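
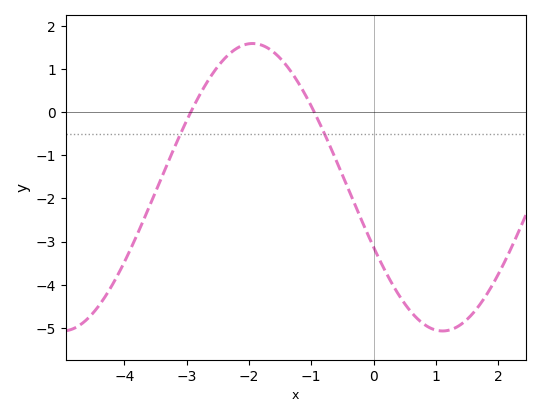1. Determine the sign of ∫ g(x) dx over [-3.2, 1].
negative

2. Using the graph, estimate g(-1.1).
0.4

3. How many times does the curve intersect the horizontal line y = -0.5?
2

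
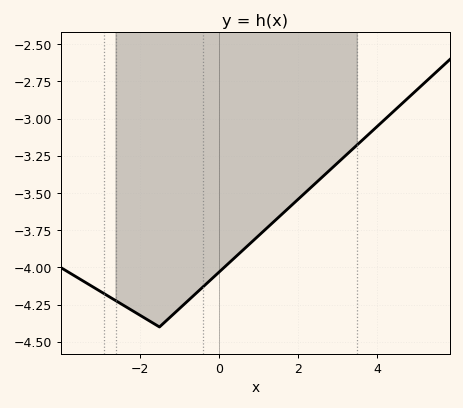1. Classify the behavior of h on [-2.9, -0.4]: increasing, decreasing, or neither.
neither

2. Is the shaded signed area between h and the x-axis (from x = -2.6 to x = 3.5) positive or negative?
negative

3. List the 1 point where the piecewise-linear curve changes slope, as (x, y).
(-1.5, -4.4)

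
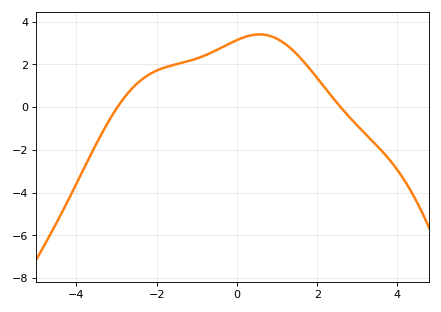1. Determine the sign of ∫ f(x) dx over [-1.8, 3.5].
positive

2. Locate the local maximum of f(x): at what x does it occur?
0.6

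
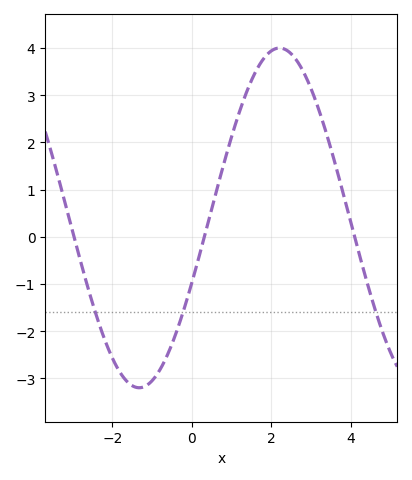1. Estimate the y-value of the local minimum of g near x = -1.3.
-3.2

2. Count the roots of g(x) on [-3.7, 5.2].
3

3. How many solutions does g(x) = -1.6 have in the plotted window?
3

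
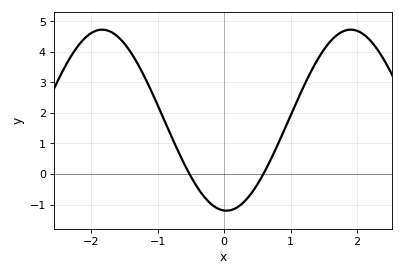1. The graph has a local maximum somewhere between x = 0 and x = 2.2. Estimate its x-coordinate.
1.91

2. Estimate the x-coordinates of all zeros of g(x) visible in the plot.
-0.52, 0.592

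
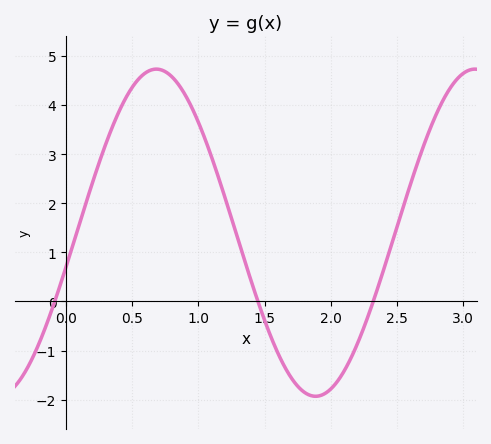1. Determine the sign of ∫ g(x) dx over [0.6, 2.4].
positive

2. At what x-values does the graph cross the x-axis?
-0.086, 1.45, 2.32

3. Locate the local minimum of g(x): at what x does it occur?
1.88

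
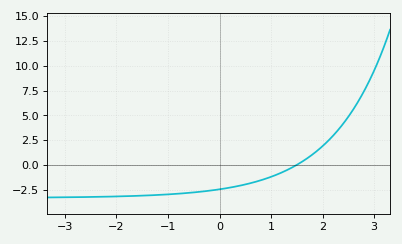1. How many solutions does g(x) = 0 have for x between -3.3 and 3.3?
1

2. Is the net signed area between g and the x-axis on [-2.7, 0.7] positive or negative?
negative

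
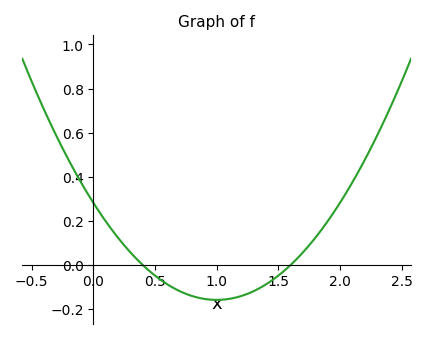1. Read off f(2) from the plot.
0.282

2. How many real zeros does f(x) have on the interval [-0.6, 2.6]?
2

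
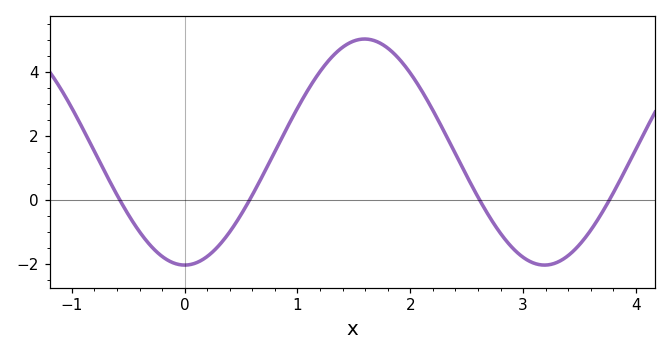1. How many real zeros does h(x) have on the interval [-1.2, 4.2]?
4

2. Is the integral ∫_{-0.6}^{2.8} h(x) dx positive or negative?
positive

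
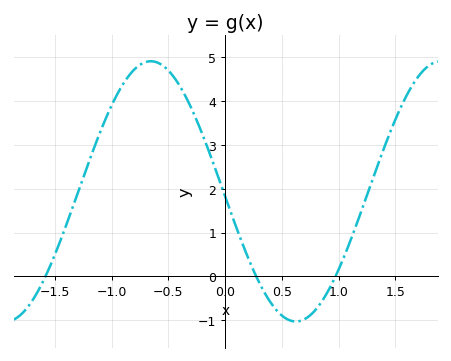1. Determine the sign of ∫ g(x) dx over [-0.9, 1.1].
positive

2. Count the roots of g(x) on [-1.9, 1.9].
3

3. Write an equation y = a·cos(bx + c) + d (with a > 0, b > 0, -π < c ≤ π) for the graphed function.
y = 2.97cos(2.5x + 1.6) + 1.94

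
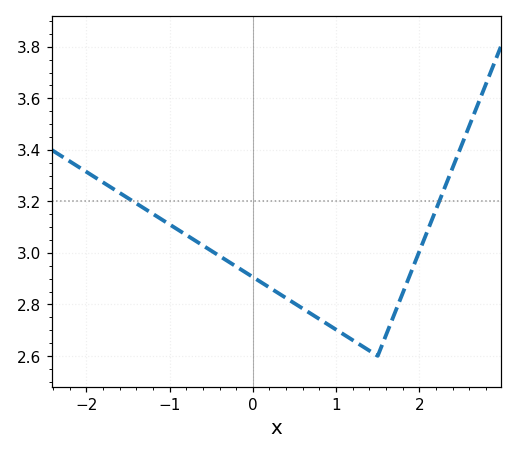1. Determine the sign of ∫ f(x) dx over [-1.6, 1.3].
positive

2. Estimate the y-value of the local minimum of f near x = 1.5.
2.6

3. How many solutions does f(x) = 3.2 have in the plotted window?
2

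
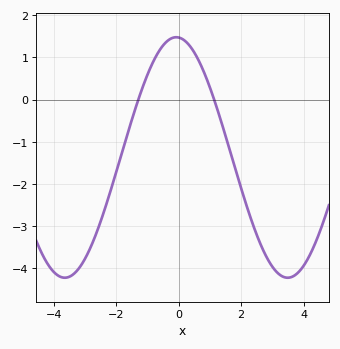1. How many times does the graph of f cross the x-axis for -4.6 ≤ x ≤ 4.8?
2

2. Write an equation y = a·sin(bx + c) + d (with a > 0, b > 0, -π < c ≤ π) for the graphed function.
y = 2.85sin(0.88x + 1.64) - 1.37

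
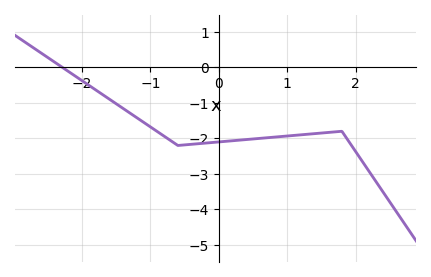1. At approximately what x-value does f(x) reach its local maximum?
1.8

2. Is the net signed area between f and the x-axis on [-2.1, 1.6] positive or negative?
negative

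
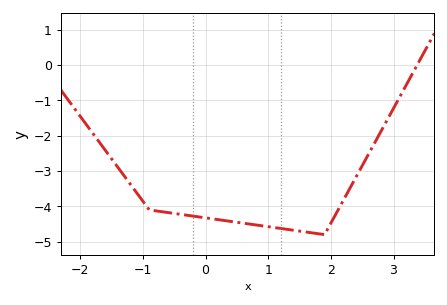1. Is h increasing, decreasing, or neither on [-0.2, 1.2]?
decreasing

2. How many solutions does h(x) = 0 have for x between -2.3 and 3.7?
1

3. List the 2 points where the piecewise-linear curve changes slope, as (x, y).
(-0.9, -4.1); (1.9, -4.8)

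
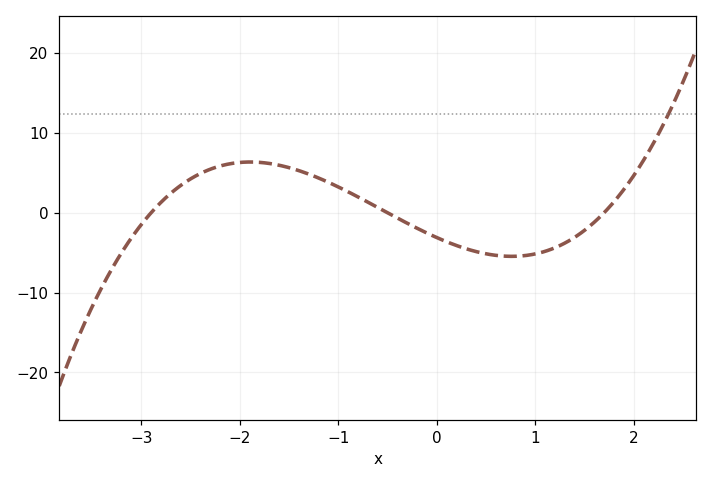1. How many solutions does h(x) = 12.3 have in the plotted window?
1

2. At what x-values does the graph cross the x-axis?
-2.9, -0.5, 1.7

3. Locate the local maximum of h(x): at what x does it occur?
-1.89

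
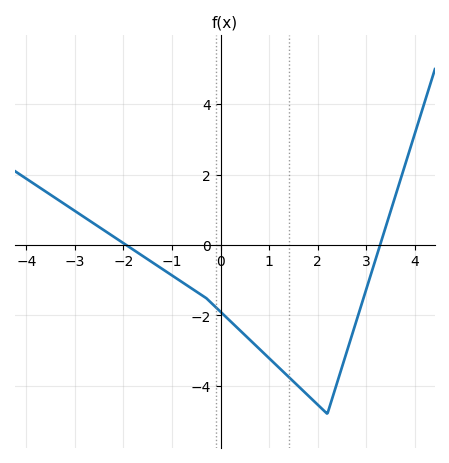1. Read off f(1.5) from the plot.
-3.88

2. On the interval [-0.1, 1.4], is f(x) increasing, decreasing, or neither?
decreasing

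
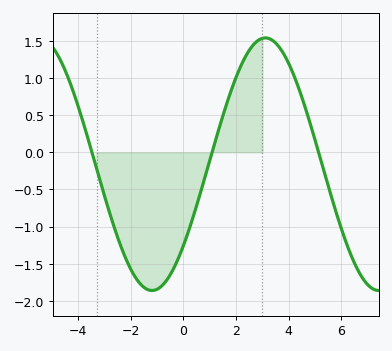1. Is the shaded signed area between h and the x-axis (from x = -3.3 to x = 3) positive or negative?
negative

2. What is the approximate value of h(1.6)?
0.6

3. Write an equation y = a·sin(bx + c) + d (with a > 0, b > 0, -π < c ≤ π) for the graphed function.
y = 1.7sin(0.73x - 0.7) - 0.16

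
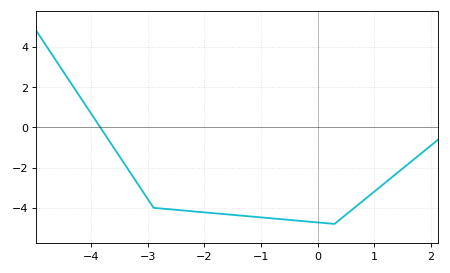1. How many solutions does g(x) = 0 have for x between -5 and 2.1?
1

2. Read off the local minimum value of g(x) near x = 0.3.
-4.8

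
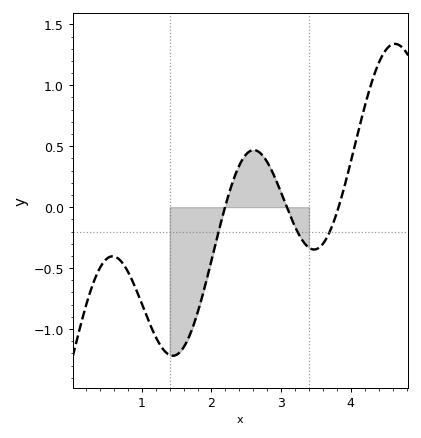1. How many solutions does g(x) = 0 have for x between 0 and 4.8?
3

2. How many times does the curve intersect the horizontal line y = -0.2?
3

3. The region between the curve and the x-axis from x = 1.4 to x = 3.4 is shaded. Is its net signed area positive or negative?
negative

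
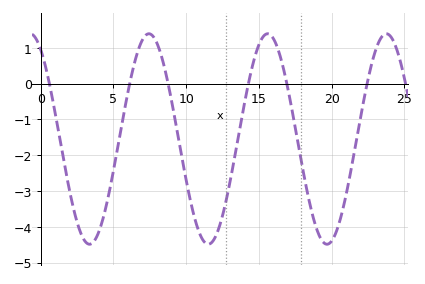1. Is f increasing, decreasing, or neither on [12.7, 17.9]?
neither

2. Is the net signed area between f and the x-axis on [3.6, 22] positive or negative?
negative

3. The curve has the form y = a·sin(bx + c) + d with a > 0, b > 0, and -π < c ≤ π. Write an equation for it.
y = 2.94sin(0.77x + 2.1) - 1.55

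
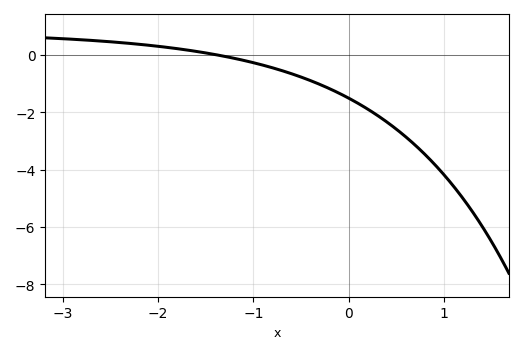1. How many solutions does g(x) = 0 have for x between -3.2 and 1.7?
1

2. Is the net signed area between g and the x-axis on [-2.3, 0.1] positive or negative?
negative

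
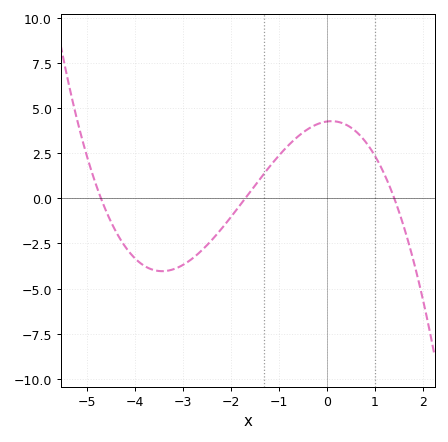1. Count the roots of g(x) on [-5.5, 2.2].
3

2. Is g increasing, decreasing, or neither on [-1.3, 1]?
neither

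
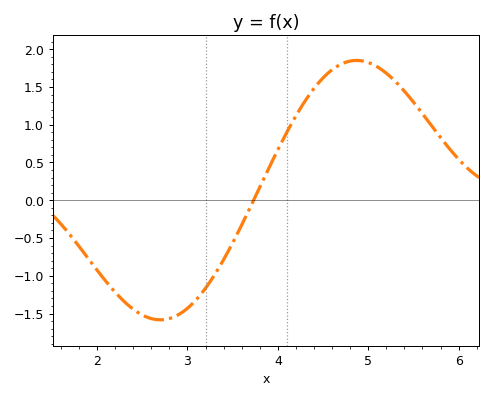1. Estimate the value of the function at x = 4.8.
1.85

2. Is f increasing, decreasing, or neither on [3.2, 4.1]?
increasing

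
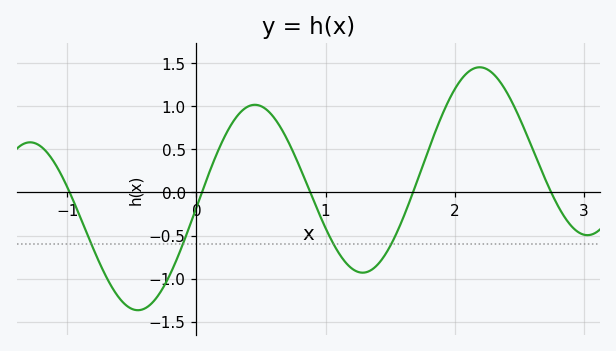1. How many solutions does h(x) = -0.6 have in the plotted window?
4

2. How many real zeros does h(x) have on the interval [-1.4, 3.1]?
5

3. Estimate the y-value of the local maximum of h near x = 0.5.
1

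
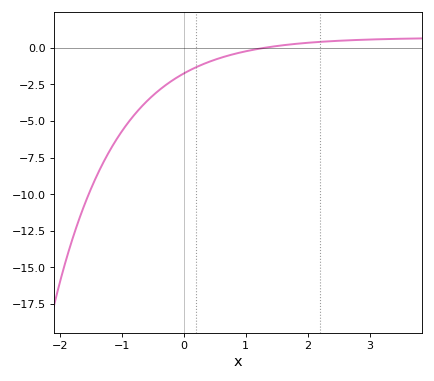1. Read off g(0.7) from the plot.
-0.5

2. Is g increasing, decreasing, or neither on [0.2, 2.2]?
increasing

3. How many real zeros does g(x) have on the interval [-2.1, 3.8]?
1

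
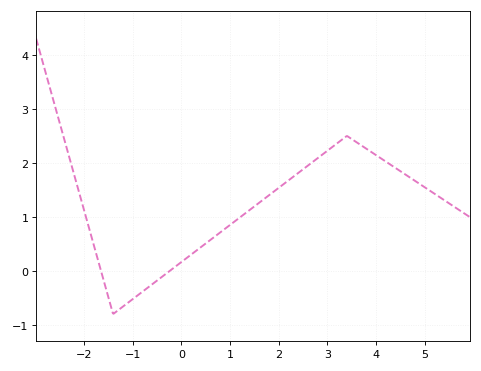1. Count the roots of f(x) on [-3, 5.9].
2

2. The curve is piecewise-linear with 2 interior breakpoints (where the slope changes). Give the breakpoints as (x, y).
(-1.4, -0.8); (3.4, 2.5)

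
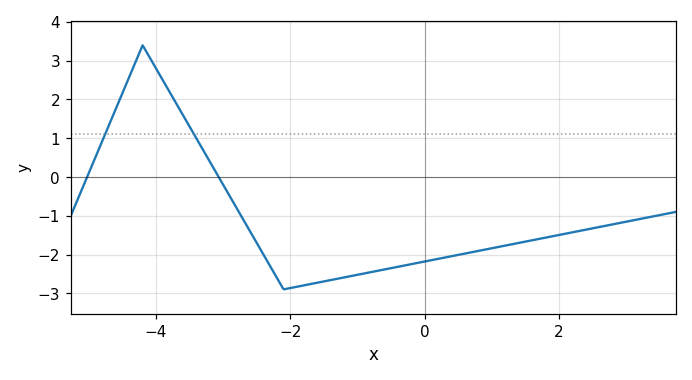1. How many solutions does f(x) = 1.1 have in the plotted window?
2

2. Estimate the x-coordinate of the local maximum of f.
-4.2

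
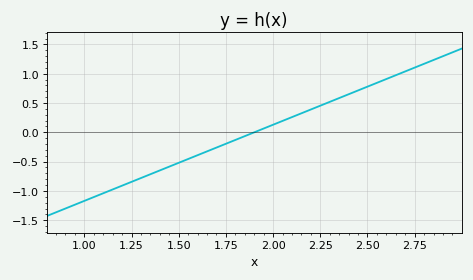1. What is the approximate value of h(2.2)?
0.39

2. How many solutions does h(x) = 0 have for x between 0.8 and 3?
1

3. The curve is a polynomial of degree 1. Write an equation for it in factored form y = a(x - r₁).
y = 1.3(x - 1.9)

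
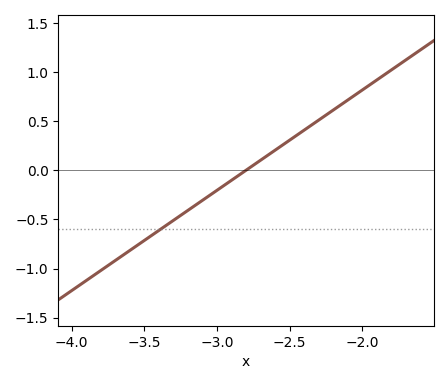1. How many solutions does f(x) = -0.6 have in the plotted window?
1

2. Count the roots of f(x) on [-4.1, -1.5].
1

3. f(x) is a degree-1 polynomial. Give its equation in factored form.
y = 1.02(x + 2.8)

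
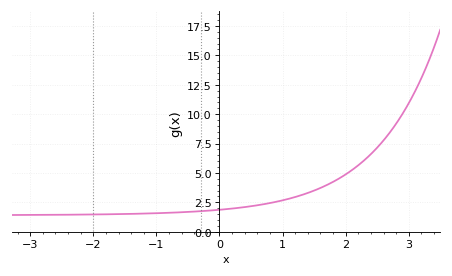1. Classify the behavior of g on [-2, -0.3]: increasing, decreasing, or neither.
increasing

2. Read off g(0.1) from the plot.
2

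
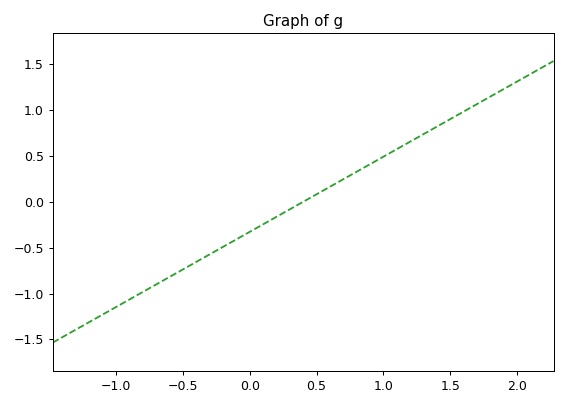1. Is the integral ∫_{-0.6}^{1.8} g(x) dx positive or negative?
positive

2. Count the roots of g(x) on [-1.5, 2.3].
1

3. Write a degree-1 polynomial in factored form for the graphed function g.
y = 0.82(x - 0.4)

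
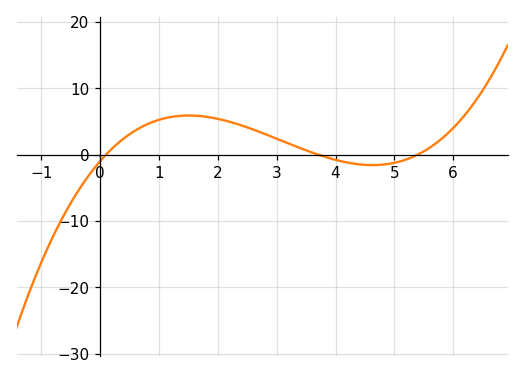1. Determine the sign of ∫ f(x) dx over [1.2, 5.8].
positive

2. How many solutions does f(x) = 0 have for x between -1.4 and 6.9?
3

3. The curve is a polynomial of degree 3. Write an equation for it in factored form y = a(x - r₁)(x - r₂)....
y = 0.49(x - 0.1)(x - 3.7)(x - 5.4)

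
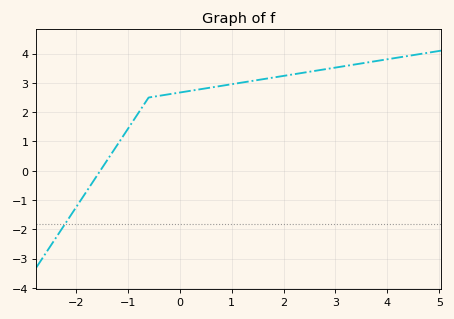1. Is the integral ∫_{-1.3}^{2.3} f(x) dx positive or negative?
positive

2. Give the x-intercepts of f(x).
-1.6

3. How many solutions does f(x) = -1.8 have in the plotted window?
1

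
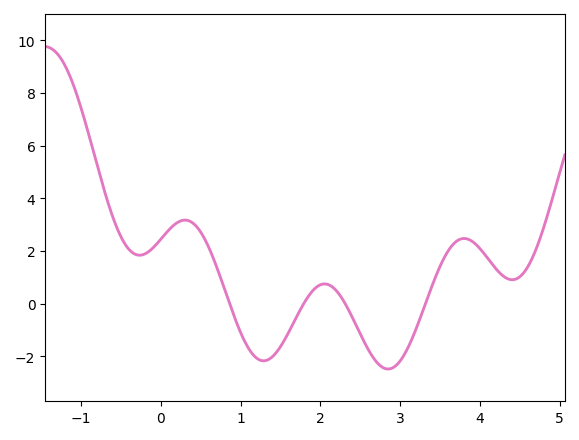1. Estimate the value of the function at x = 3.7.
2.4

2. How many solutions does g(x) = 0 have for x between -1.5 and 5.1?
4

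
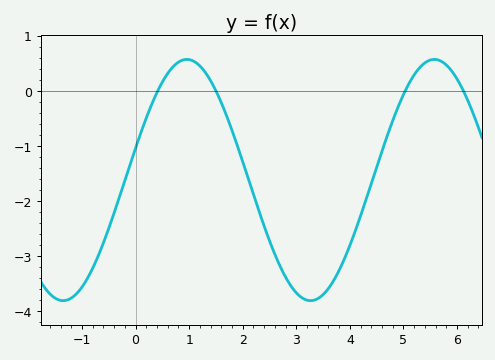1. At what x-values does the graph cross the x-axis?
0.4, 1.4, 5, 6.2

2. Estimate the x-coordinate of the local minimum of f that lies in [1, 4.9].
3.2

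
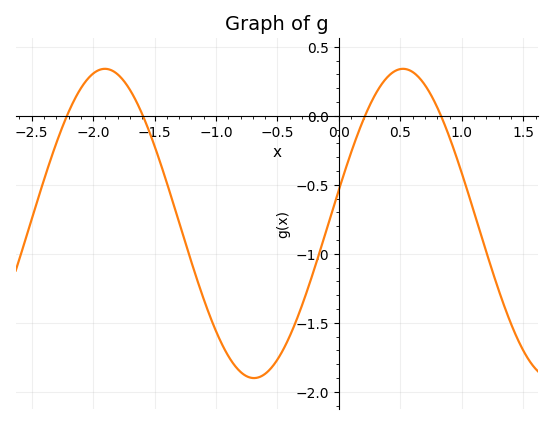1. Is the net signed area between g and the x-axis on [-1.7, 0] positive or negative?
negative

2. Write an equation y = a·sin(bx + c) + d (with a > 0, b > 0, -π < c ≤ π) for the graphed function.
y = 1.12sin(2.59x + 0.22) - 0.78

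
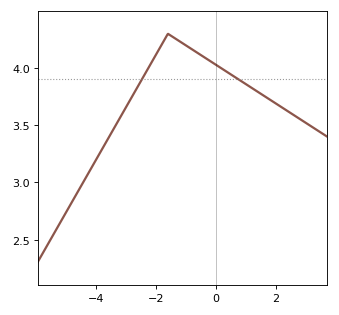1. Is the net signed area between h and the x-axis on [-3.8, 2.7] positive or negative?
positive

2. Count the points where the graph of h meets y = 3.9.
2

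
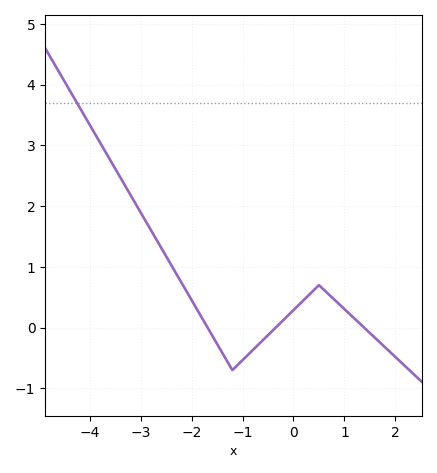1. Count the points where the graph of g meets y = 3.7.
1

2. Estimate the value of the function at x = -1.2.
-0.7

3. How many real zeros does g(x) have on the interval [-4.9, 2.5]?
3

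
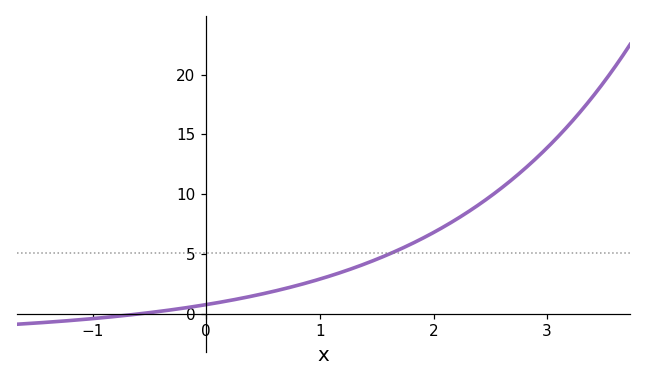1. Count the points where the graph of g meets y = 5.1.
1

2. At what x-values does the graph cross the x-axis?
-0.6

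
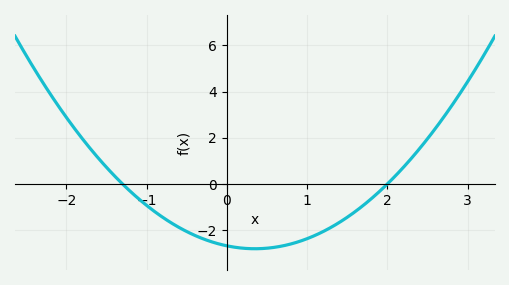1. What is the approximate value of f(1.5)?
-1.44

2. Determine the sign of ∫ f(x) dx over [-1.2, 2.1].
negative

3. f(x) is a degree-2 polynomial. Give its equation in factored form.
y = 1.03(x + 1.3)(x - 2)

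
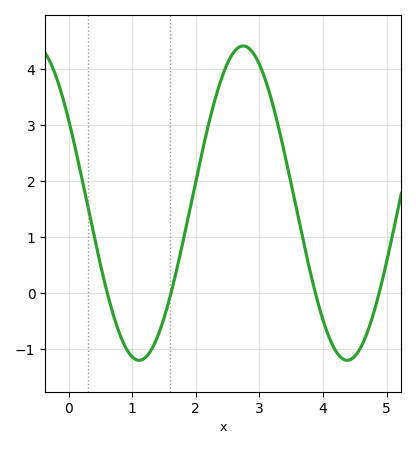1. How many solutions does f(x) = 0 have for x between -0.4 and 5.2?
4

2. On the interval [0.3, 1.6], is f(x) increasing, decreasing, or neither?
neither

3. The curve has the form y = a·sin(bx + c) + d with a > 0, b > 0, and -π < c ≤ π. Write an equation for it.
y = 2.81sin(1.92x + 2.58) + 1.6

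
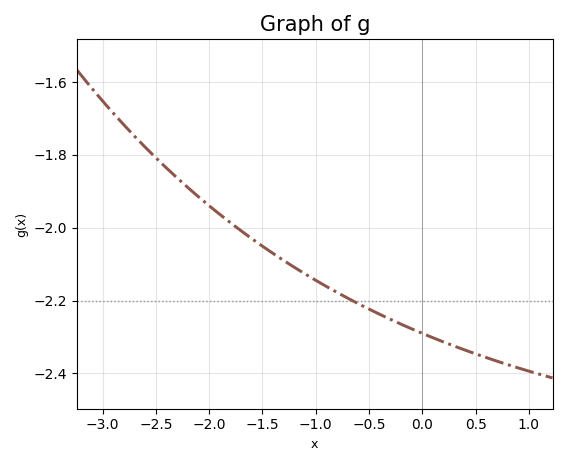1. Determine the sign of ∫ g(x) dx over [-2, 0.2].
negative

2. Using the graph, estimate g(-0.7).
-2.2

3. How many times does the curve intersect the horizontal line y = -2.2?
1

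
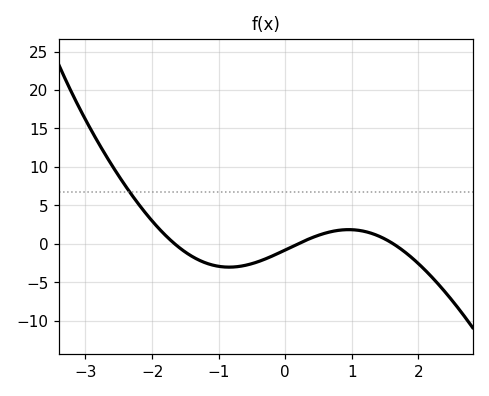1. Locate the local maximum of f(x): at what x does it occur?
1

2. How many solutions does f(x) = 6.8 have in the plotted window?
1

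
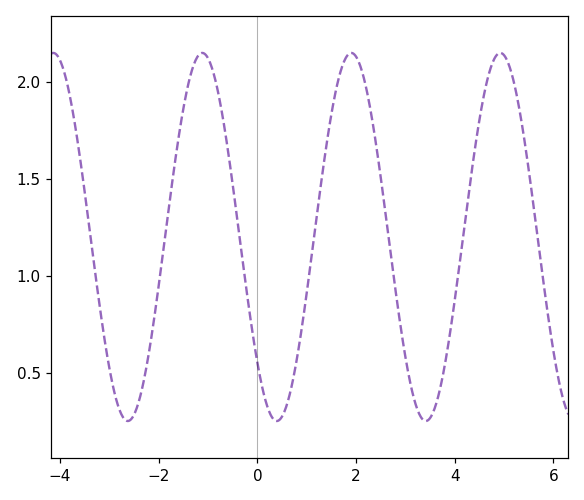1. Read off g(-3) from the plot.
0.5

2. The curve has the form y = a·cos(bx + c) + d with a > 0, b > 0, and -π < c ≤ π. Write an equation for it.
y = 0.95cos(2.1x + 2.3) + 1.2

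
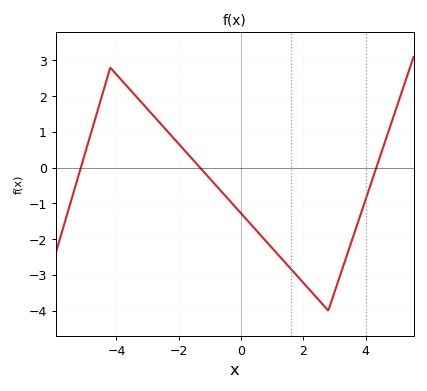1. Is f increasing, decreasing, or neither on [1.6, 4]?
neither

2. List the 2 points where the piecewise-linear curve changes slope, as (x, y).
(-4.2, 2.8); (2.8, -4)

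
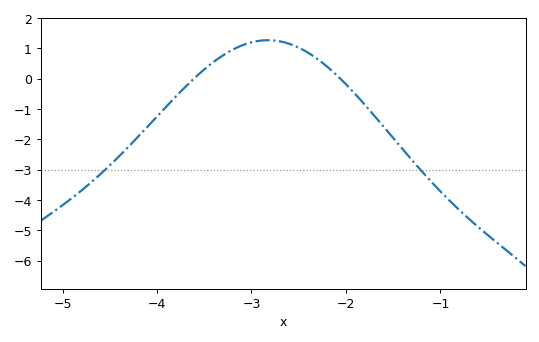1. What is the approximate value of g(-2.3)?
0.639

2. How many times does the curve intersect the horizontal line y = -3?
2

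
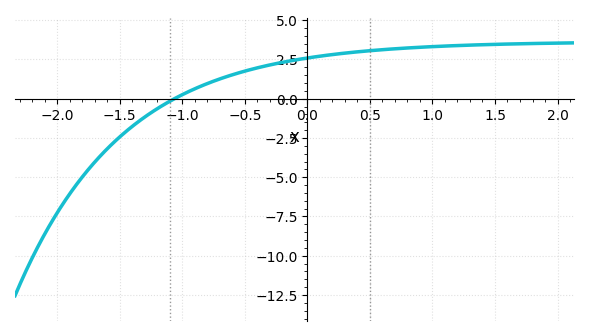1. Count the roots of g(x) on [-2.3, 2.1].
1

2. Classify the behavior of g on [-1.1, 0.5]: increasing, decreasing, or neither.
increasing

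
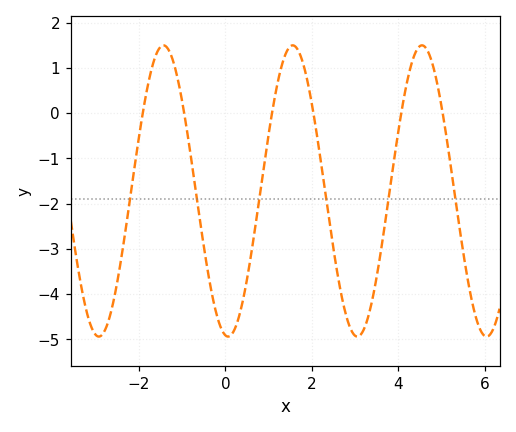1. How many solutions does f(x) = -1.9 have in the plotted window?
6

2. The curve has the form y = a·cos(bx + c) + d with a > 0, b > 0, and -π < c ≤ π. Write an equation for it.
y = 3.22cos(2.1x + 3.01) - 1.72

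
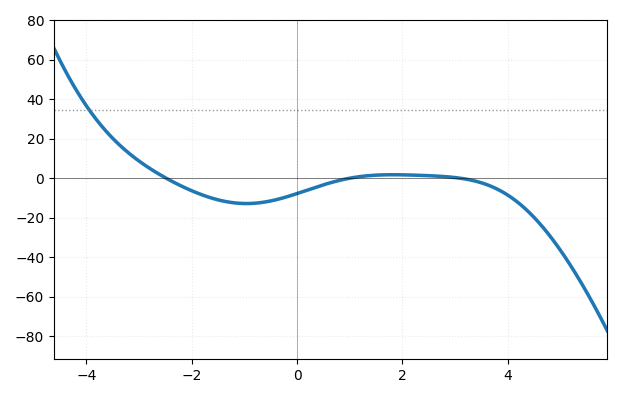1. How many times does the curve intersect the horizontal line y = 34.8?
1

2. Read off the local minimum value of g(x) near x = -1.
-12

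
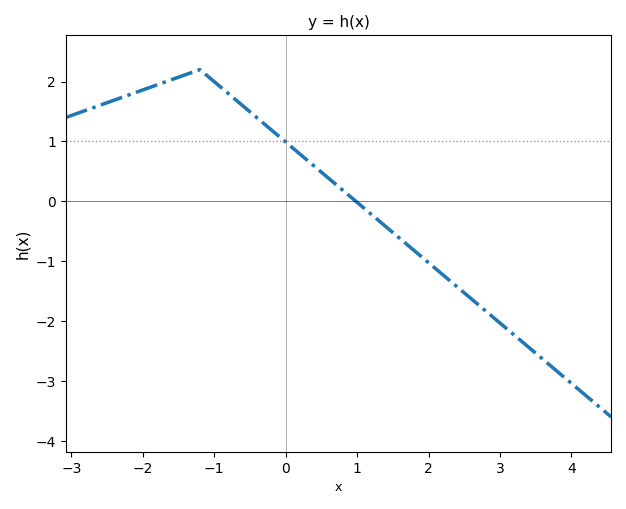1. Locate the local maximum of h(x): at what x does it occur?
-1.2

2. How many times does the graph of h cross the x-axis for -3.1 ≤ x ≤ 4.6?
1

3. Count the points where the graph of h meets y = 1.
1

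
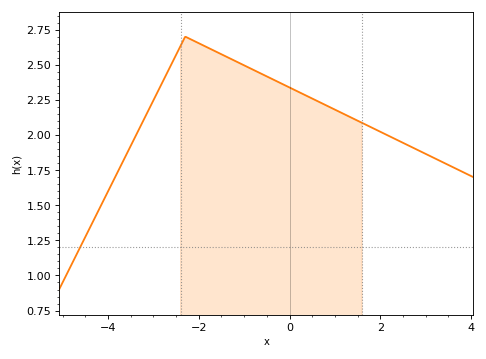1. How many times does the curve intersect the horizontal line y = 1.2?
1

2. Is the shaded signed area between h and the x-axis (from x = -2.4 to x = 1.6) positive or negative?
positive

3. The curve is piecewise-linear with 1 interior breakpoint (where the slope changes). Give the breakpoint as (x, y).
(-2.3, 2.7)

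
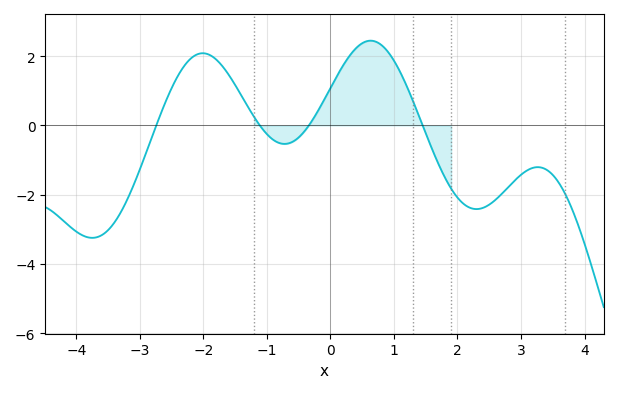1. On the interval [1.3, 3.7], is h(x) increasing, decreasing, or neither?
neither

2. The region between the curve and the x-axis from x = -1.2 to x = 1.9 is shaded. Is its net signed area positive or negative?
positive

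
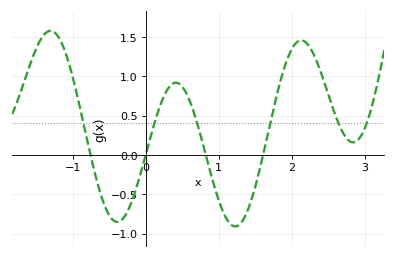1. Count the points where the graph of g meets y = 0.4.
6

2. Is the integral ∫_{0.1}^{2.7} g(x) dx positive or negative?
positive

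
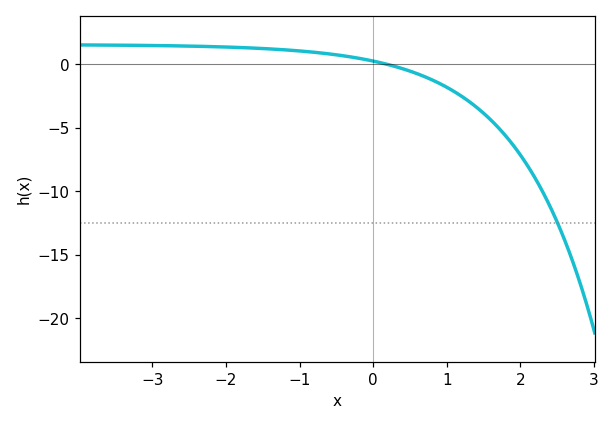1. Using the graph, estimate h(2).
-7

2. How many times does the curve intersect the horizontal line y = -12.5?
1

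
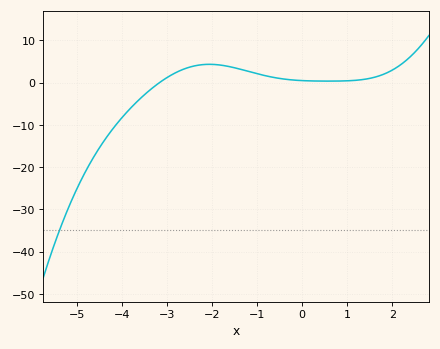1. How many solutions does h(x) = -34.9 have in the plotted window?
1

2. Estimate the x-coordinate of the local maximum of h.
-2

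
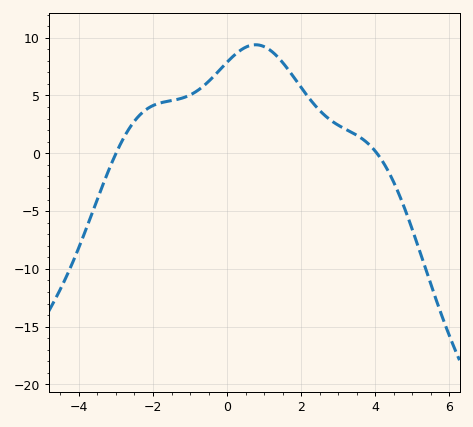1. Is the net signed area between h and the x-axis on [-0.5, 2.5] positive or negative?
positive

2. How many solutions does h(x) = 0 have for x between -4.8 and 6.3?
2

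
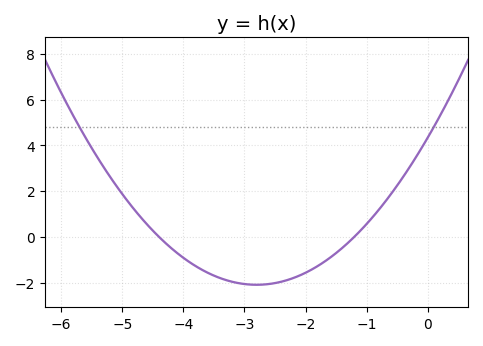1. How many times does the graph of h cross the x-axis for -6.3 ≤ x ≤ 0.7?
2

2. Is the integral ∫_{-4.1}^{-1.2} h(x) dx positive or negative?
negative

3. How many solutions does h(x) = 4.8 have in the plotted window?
2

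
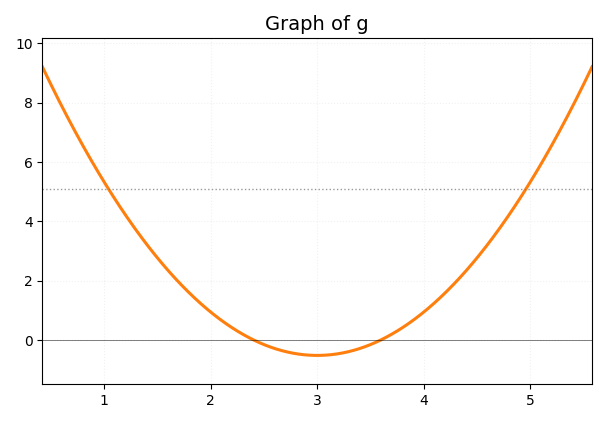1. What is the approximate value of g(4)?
1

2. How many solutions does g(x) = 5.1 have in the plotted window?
2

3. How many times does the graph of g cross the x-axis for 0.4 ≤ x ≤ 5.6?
2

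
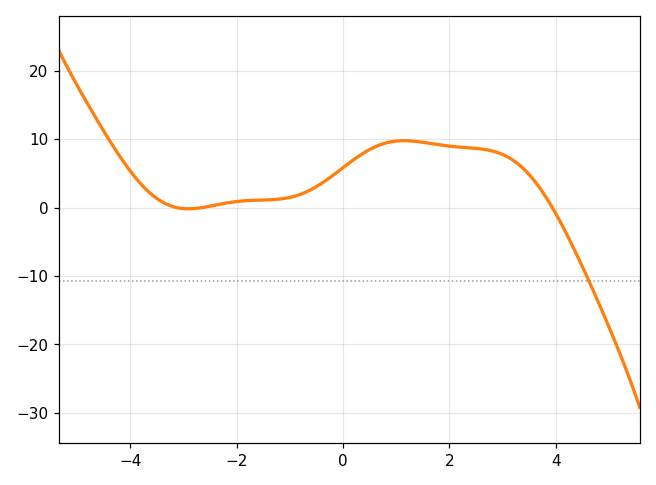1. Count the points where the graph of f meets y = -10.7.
1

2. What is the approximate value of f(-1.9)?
0.951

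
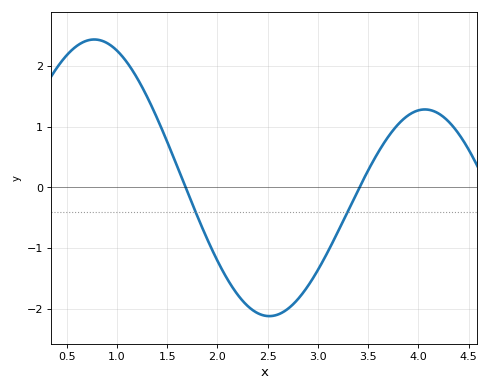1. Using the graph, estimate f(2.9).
-1.6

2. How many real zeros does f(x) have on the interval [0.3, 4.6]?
2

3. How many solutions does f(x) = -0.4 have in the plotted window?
2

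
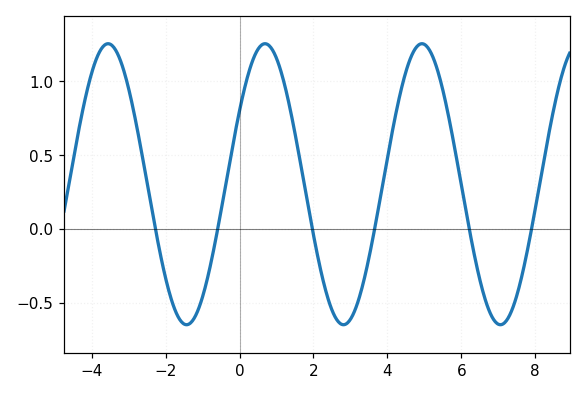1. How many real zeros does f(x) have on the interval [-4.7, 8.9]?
6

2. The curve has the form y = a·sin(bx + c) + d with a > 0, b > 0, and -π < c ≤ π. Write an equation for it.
y = 0.95sin(1.48x + 0.552) + 0.3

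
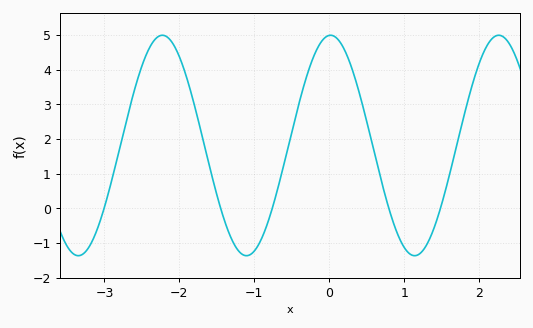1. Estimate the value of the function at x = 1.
-1.13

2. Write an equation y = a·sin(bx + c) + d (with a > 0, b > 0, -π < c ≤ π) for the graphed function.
y = 3.18sin(2.8x + 1.52) + 1.81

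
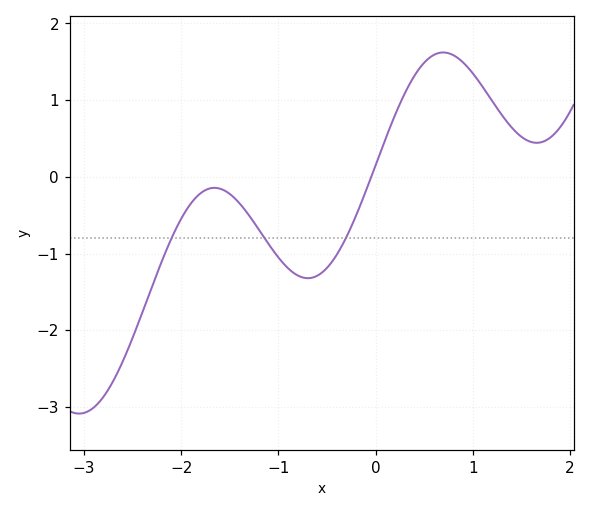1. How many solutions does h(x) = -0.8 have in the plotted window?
3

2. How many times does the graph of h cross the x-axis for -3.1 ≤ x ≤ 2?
1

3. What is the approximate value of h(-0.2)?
-0.5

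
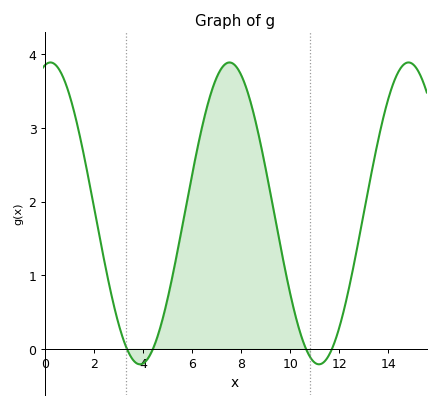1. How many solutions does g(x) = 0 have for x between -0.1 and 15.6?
4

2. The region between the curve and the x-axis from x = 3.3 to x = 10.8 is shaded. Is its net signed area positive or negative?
positive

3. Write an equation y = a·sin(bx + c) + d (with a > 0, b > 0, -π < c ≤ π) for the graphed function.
y = 2.05sin(0.86x + 1.39) + 1.84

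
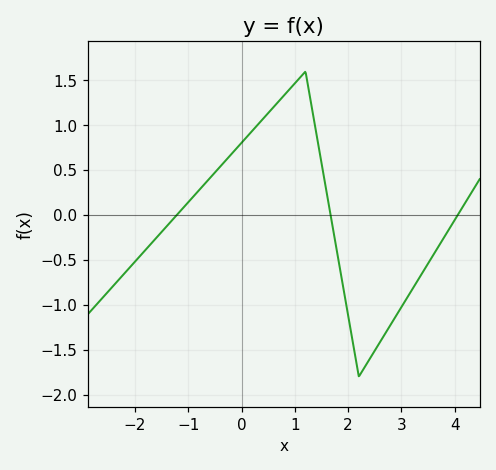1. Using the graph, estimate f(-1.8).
-0.4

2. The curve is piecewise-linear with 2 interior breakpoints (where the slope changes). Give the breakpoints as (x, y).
(1.2, 1.6); (2.2, -1.8)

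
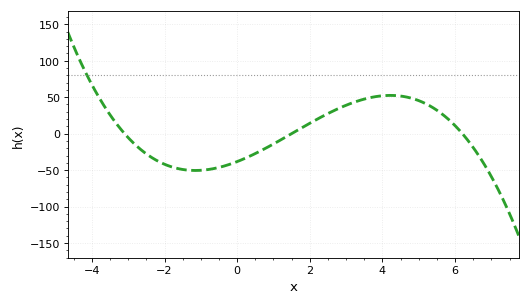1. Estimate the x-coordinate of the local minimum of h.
-1.2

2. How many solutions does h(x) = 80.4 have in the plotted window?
1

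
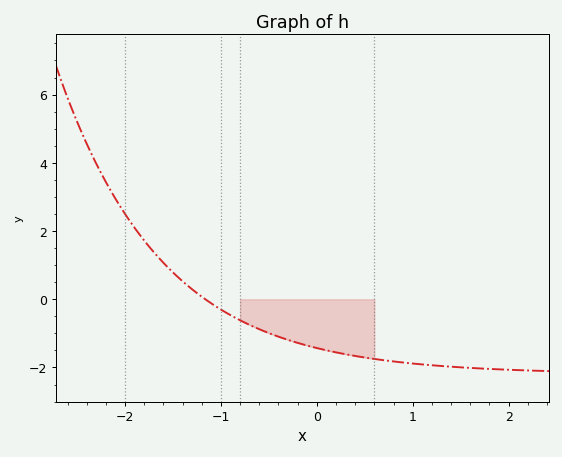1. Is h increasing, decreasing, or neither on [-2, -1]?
decreasing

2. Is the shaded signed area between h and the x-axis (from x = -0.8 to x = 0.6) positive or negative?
negative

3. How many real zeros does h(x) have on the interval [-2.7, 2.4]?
1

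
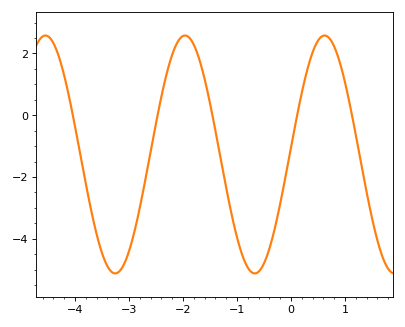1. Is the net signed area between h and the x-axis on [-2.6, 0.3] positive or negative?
negative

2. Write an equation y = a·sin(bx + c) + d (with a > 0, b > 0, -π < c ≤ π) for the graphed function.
y = 3.85sin(2.43x + 0.06) - 1.27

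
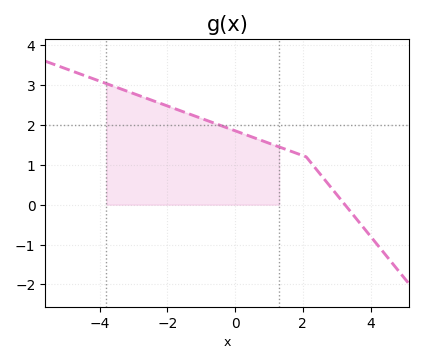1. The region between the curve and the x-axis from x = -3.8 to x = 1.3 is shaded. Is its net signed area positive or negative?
positive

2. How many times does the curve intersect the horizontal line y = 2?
1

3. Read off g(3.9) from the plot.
-0.69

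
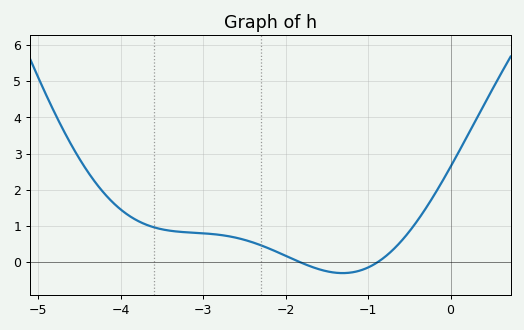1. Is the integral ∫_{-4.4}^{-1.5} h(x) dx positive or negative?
positive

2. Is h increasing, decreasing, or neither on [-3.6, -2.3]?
decreasing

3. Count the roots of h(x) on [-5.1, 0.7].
2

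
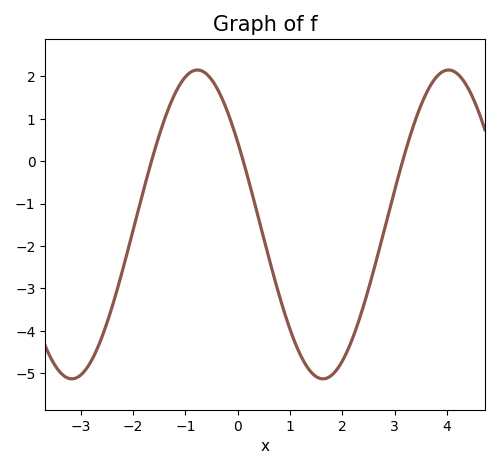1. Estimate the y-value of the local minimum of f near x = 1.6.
-5.1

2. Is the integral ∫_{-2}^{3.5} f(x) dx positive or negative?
negative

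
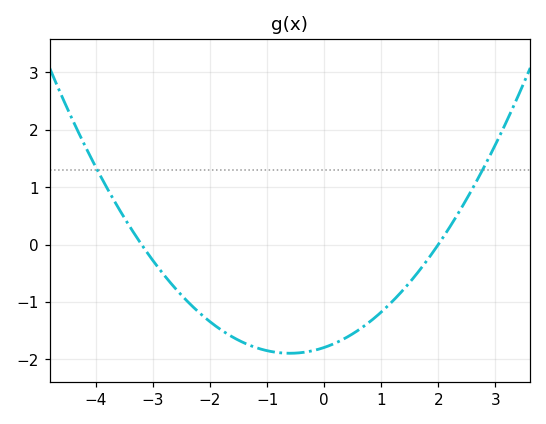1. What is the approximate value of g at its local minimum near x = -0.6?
-1.89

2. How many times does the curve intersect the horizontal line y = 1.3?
2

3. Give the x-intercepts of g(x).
-3.2, 2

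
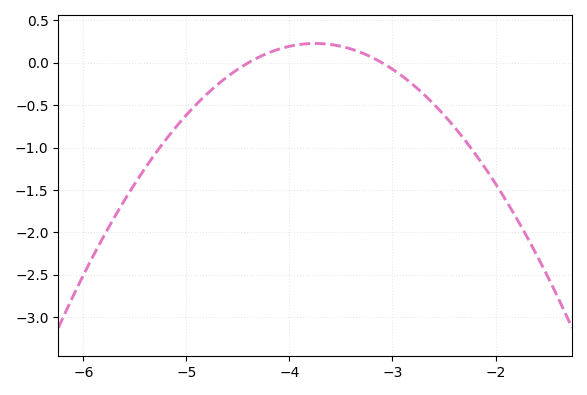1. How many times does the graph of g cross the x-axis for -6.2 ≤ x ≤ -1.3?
2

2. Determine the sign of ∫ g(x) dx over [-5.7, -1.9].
negative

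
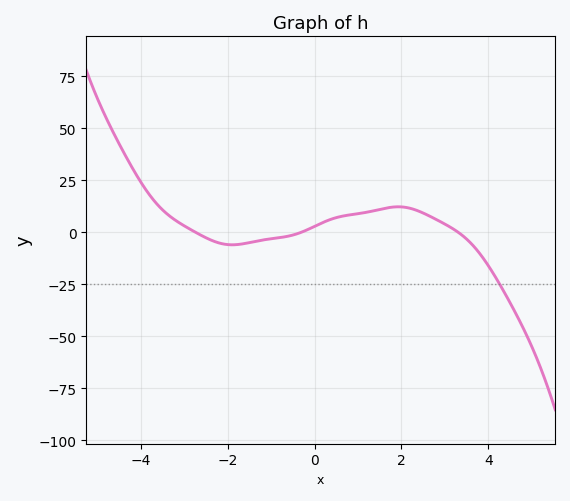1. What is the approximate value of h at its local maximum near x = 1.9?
12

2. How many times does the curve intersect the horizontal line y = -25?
1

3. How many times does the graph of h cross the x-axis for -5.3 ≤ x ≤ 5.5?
3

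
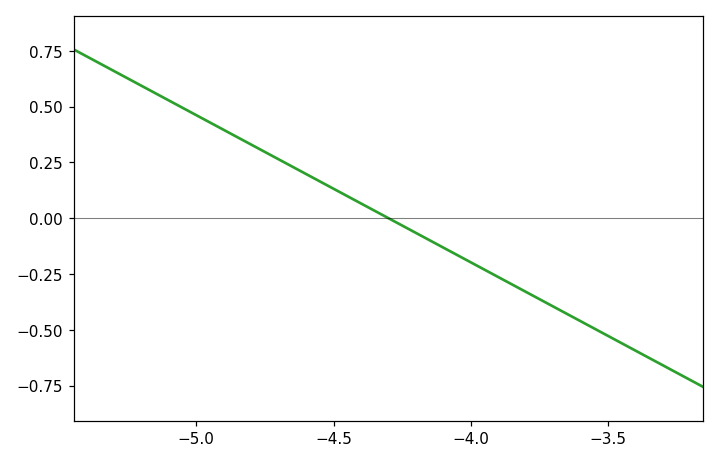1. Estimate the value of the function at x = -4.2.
-0.06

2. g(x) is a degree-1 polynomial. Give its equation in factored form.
y = -0.66(x + 4.3)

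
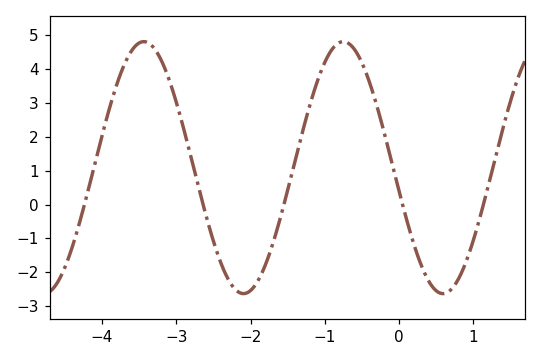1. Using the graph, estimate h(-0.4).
3.62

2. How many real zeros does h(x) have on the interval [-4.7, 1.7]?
5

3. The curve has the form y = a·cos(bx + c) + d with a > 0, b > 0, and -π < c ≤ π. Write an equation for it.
y = 3.72cos(2.34x + 1.76) + 1.09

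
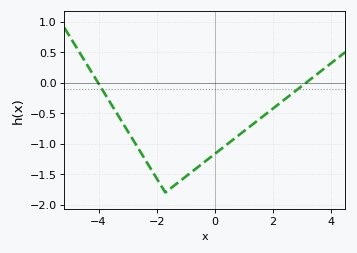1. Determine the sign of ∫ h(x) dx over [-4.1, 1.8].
negative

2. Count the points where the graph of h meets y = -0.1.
2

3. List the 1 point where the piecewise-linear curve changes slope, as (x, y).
(-1.7, -1.8)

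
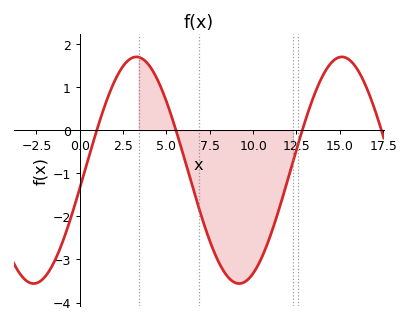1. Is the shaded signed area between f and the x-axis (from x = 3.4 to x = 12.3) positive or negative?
negative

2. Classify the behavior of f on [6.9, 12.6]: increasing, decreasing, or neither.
neither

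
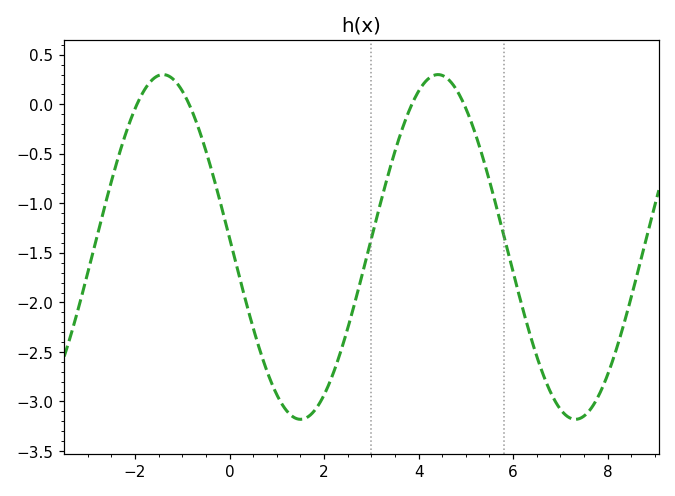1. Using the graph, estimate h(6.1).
-1.88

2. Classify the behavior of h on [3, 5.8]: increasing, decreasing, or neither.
neither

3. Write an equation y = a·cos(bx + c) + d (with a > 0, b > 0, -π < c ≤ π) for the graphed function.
y = 1.74cos(1.08x + 1.52) - 1.44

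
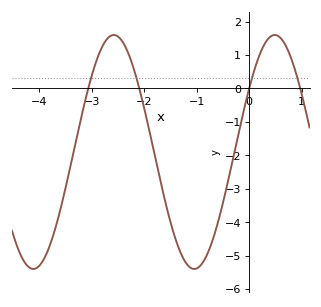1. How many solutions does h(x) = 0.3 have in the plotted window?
4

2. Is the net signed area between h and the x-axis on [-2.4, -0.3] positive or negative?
negative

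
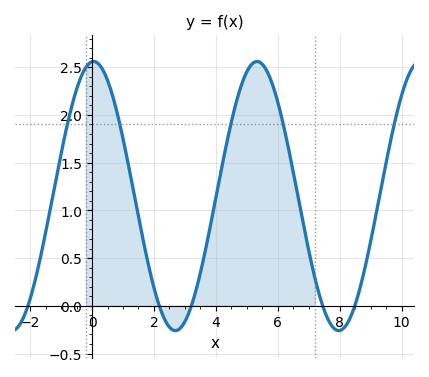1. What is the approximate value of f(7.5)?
-0.05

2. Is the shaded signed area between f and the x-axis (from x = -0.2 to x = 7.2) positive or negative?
positive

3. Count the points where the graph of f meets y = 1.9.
5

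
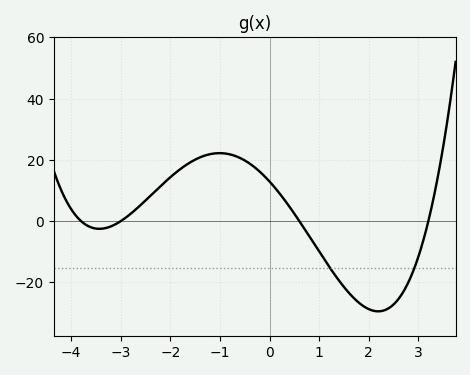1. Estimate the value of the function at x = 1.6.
-23.4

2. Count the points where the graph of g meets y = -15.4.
2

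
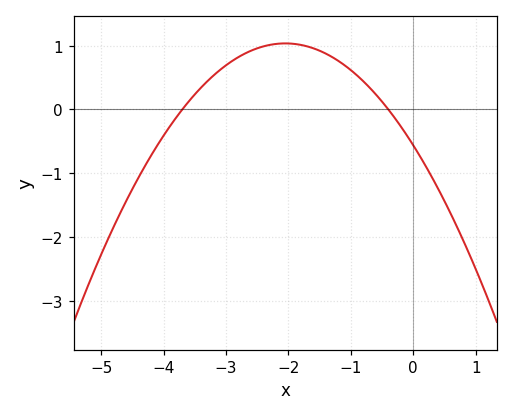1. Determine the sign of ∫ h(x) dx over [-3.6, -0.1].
positive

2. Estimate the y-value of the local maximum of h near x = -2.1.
1.03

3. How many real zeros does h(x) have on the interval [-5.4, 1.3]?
2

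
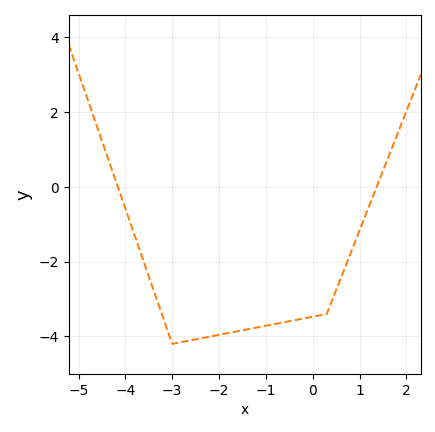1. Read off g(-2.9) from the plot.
-4.18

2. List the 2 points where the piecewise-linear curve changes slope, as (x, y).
(-3, -4.2); (0.3, -3.4)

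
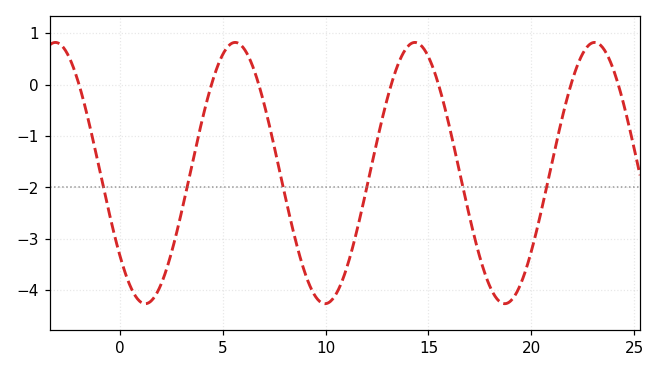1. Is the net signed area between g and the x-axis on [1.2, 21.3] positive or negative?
negative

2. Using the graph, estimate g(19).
-4.2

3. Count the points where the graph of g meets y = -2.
6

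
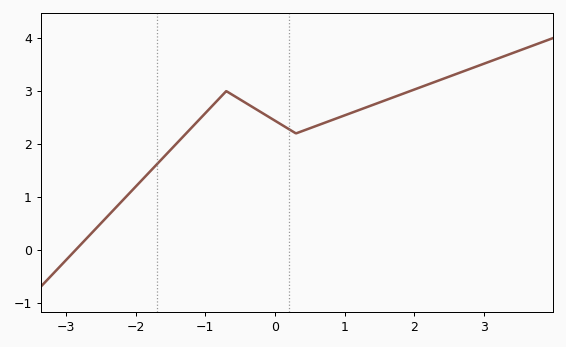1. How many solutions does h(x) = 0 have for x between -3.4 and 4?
1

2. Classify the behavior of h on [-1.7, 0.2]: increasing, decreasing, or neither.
neither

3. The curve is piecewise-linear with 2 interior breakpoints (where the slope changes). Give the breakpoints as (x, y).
(-0.7, 3); (0.3, 2.2)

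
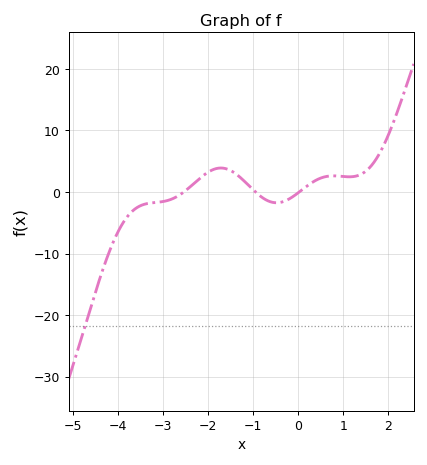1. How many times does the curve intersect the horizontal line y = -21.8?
1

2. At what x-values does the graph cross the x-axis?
-2.53, -0.945, 0.025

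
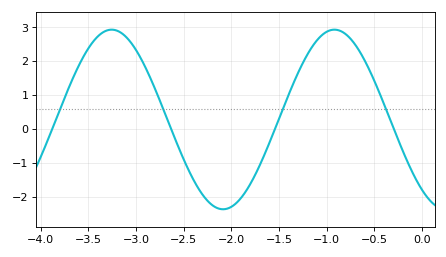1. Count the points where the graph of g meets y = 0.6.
4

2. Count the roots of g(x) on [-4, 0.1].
4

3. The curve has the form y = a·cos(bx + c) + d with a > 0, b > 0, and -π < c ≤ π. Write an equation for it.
y = 2.65cos(2.69x + 2.47) + 0.28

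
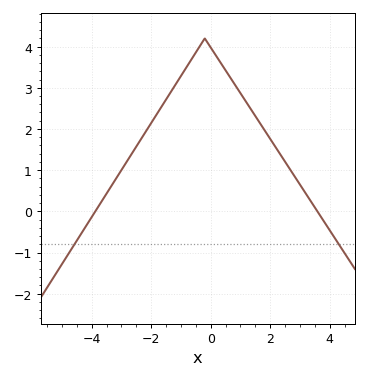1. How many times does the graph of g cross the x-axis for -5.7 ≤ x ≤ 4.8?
2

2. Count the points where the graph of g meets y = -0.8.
2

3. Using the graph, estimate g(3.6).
0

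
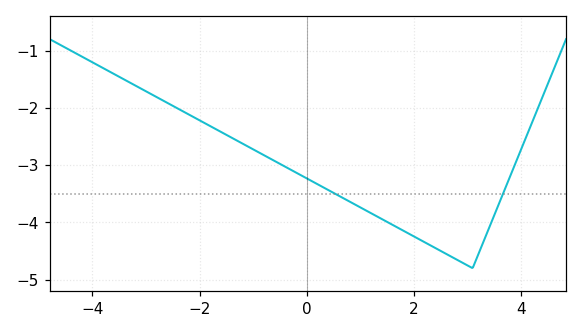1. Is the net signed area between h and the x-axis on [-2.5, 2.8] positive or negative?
negative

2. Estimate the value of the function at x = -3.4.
-1.5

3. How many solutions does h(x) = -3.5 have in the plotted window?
2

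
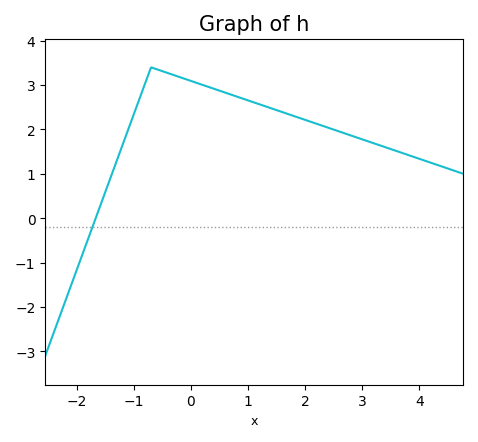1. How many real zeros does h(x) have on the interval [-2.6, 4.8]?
1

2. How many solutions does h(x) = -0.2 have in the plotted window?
1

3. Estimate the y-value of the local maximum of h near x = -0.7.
3.4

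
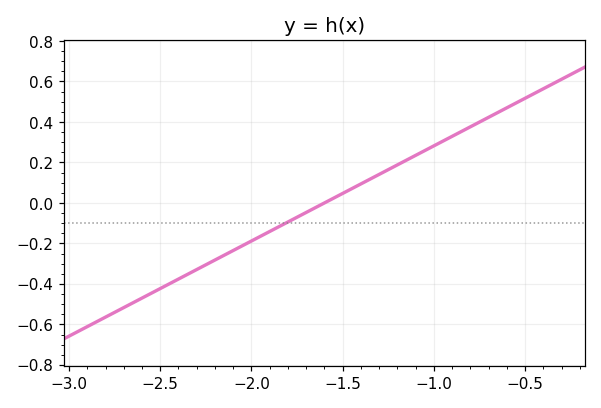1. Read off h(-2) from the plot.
-0.18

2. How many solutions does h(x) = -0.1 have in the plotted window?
1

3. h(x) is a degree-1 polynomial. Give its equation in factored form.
y = 0.47(x + 1.6)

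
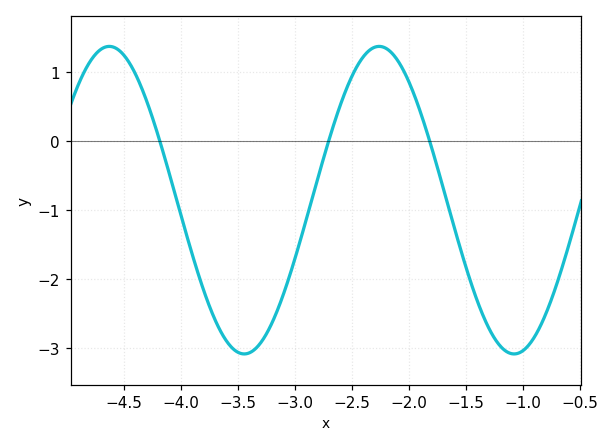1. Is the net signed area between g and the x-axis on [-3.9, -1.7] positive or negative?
negative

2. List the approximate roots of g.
-4.2, -2.7, -1.8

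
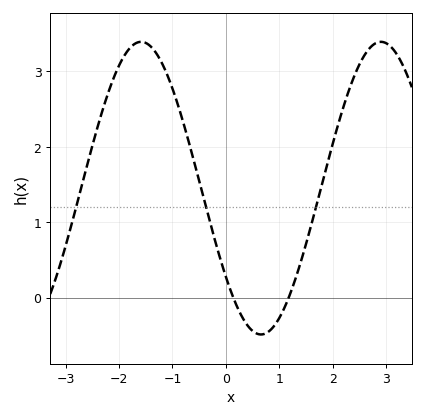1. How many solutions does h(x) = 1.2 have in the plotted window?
3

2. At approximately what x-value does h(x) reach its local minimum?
0.7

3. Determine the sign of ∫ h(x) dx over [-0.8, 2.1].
positive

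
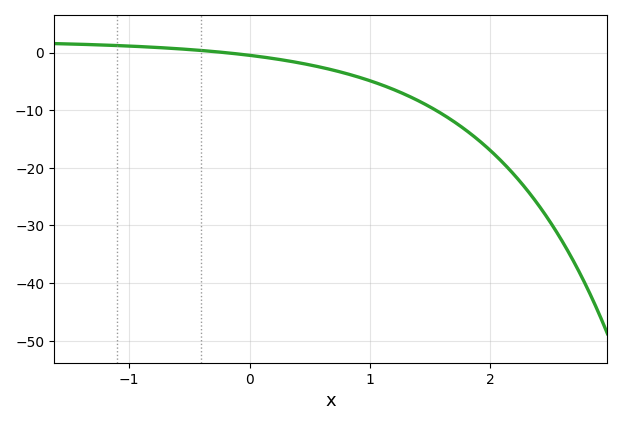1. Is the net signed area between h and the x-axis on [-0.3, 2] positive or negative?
negative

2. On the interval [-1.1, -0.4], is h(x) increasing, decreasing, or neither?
decreasing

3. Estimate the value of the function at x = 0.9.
-4.23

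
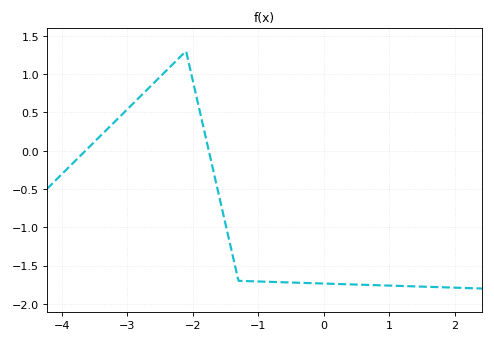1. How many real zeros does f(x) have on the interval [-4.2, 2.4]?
2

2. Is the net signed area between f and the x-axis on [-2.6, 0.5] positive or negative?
negative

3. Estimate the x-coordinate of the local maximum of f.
-2.1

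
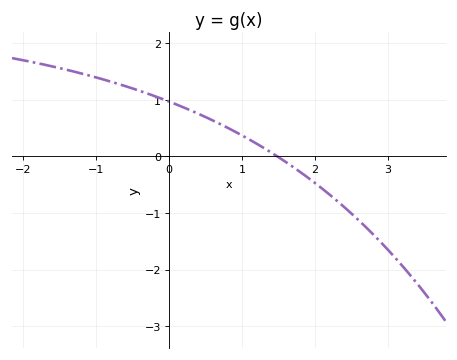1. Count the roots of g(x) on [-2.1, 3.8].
1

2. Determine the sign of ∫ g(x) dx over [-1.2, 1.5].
positive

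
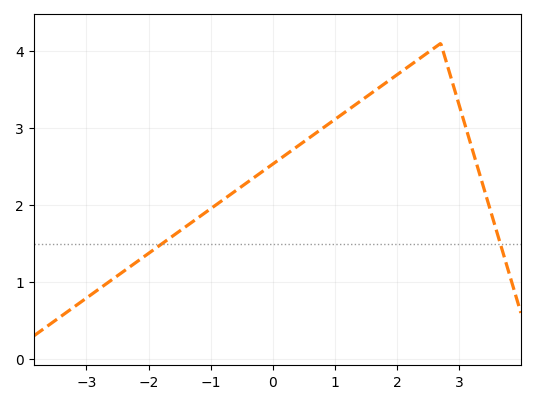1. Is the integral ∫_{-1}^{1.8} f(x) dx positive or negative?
positive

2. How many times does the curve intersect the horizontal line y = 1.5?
2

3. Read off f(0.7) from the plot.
2.9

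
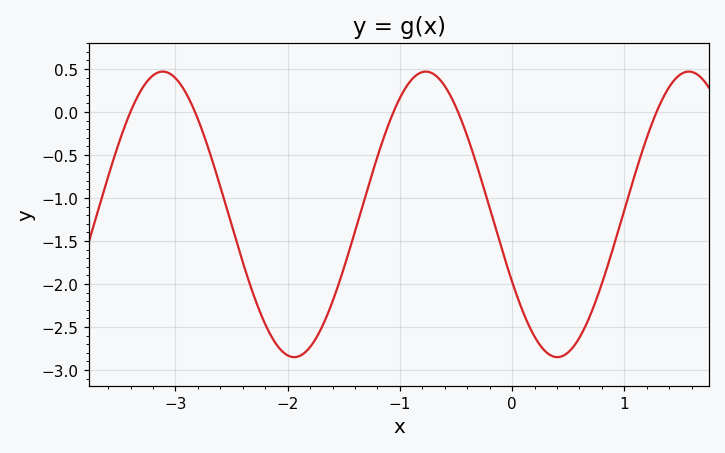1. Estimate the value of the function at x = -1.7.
-2.5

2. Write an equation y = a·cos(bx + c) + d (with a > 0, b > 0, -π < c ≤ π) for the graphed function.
y = 1.66cos(2.7x + 2.1) - 1.19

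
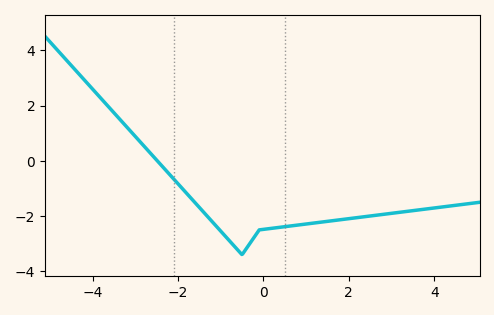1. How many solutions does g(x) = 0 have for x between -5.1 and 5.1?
1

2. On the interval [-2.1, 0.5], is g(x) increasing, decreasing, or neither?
neither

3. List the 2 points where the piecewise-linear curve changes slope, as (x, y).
(-0.5, -3.4); (-0.1, -2.5)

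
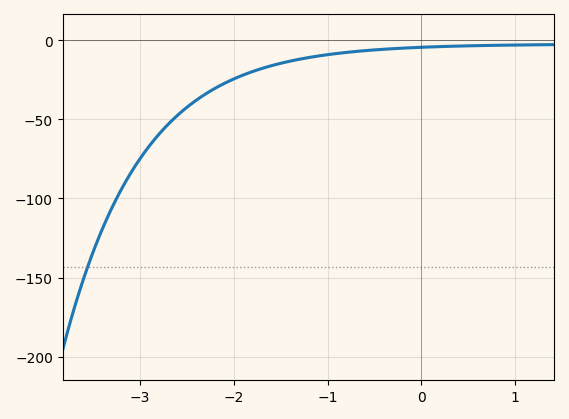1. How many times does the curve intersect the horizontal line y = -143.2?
1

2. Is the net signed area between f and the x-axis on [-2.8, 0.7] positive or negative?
negative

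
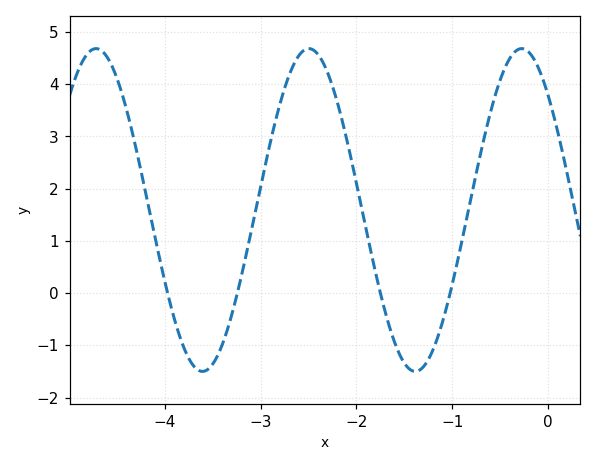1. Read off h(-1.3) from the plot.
-1.41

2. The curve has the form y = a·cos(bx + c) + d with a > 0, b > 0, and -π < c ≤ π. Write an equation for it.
y = 3.09cos(2.83x + 0.782) + 1.59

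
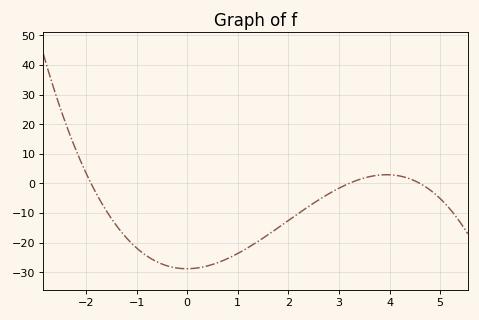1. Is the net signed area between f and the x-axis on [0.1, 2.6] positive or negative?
negative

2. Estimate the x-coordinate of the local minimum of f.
-0.009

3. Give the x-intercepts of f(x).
-1.9, 3.2, 4.6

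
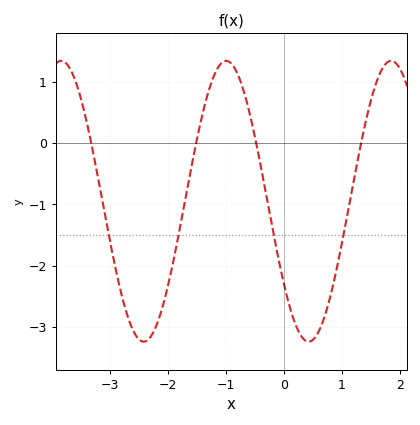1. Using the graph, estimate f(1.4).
0.3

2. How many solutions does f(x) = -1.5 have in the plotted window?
4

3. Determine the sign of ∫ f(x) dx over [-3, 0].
negative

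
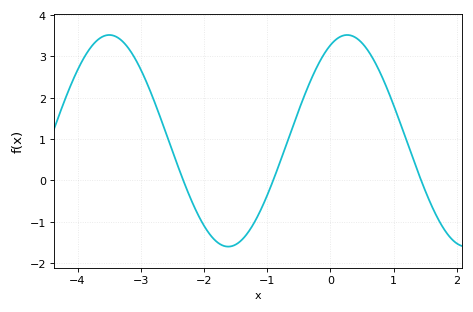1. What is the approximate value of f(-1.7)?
-1.58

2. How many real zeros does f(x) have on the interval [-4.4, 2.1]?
3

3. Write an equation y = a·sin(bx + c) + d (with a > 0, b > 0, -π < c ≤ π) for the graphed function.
y = 2.56sin(1.67x + 1.13) + 0.96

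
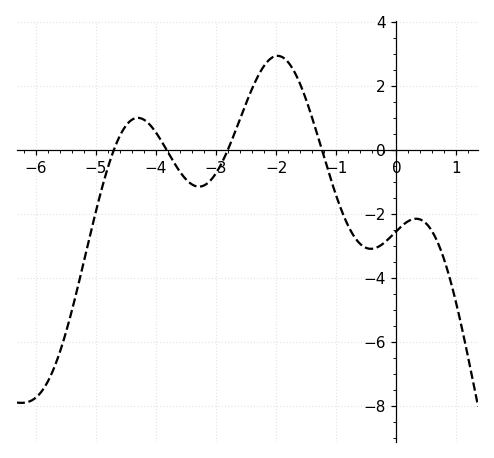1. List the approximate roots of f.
-4.8, -3.8, -2.8, -1.2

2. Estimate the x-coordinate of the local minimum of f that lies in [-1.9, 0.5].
-0.4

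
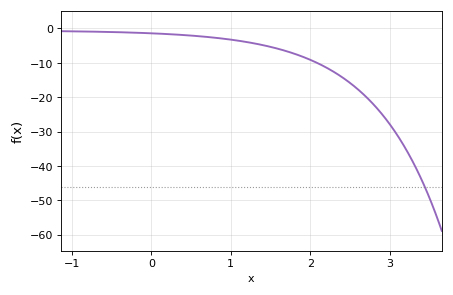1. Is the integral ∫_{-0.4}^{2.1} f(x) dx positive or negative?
negative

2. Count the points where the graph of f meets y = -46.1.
1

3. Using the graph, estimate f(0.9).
-2.97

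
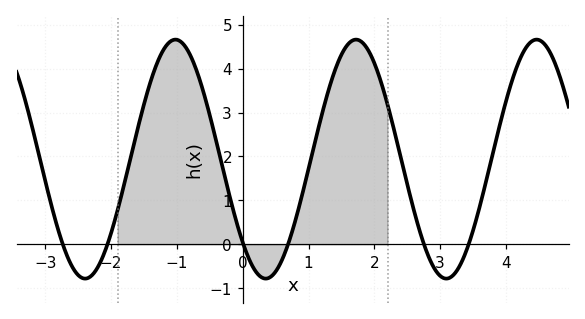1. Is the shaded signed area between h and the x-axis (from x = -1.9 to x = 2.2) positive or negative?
positive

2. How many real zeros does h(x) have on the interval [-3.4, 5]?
6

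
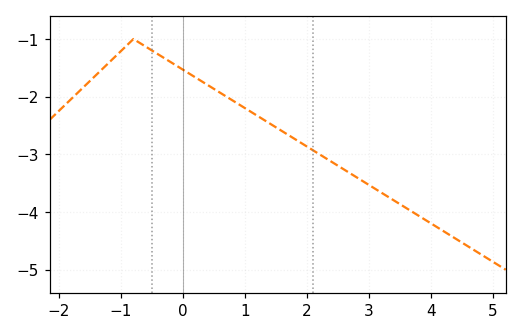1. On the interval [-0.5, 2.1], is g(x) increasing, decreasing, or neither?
decreasing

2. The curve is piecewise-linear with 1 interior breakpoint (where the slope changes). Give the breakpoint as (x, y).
(-0.8, -1)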